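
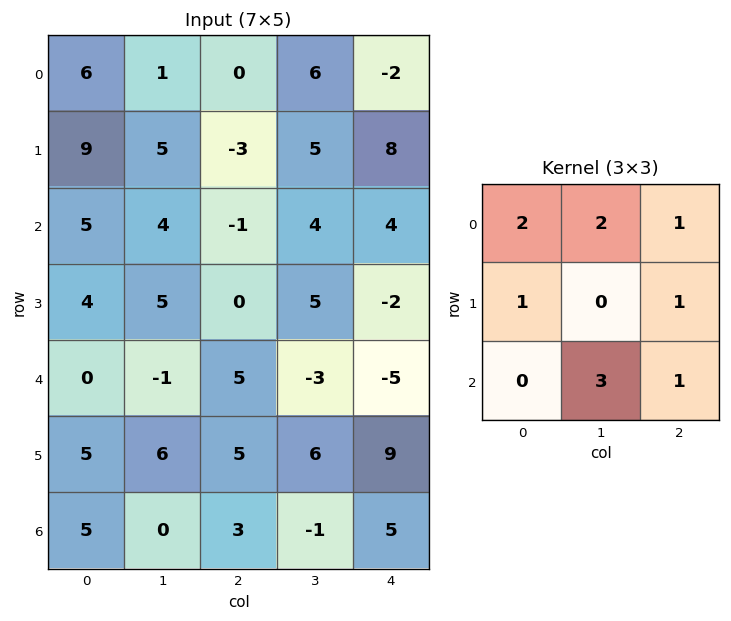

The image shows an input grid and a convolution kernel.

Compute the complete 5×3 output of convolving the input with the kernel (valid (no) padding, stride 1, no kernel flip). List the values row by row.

31 19 31
44 22 28
23 32 -6
46 32 35
16 25 15

Output[0,0]: The receptive field on the input at this output position is [6 1 0 / 9 5 -3 / 5 4 -1]. Elementwise product with the kernel and sum: 6·2 + 1·2 + 0·1 + 9·1 + -3·1 + 4·3 + -1·1.
Output[0,1]: The receptive field on the input at this output position is [1 0 6 / 5 -3 5 / 4 -1 4]. Elementwise product with the kernel and sum: 1·2 + 0·2 + 6·1 + 5·1 + 5·1 + -1·3 + 4·1.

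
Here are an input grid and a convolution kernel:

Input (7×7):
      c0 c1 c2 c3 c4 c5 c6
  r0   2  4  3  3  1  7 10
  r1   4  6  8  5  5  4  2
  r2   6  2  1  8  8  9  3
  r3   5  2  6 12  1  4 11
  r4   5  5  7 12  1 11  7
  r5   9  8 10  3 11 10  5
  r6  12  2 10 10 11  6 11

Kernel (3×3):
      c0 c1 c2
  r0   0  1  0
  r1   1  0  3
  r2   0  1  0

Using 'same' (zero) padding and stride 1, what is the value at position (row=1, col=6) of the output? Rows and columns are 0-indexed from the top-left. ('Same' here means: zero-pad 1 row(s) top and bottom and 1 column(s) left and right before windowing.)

17

The receptive field on the zero-padded input at this output position is [7 10 0 / 4 2 0 / 9 3 0]. Elementwise product with the kernel and sum: 10·1 + 4·1 + 0·3 + 3·1.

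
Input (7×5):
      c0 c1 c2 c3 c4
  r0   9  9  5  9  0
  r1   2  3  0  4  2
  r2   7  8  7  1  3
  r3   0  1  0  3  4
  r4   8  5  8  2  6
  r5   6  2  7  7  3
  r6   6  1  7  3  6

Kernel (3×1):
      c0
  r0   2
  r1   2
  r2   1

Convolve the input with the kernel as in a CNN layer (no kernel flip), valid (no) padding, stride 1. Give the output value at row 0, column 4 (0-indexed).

7

The receptive field on the input at this output position is [0 / 2 / 3]. Elementwise product with the kernel and sum: 0·2 + 2·2 + 3·1.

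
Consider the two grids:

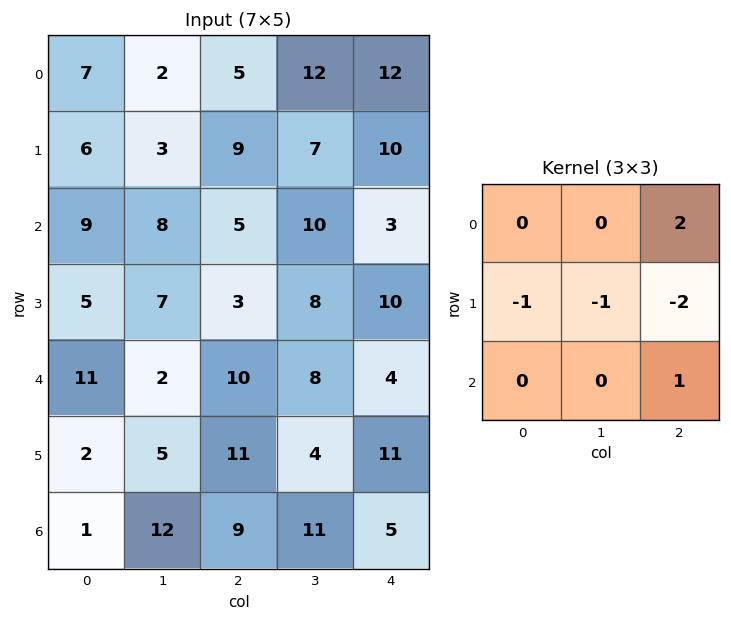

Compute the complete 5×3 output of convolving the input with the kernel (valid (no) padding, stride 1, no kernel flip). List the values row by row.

Output[0,0]: The receptive field on the input at this output position is [7 2 5 / 6 3 9 / 9 8 5]. Elementwise product with the kernel and sum: 5·2 + 6·-1 + 3·-1 + 9·-2 + 5·1.

-12 8 -9
-6 -11 9
2 2 -21
-16 -8 5
0 3 -24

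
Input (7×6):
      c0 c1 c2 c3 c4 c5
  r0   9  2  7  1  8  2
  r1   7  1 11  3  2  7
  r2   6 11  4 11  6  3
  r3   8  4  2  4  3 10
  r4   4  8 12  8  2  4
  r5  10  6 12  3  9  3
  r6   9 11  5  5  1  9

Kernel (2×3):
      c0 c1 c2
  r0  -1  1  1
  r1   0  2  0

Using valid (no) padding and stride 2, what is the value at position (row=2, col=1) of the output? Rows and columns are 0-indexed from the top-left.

4

The receptive field on the input at this output position is [12 8 2 / 12 3 9]. Elementwise product with the kernel and sum: 12·-1 + 8·1 + 2·1 + 3·2.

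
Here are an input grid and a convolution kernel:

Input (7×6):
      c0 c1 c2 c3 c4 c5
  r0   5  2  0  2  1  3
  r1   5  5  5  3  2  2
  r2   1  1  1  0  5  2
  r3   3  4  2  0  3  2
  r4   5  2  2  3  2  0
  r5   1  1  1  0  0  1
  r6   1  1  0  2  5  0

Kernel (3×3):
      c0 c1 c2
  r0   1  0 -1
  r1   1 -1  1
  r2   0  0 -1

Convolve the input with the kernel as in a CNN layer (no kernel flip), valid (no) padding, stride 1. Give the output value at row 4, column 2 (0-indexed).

The receptive field on the input at this output position is [2 3 2 / 1 0 0 / 0 2 5]. Elementwise product with the kernel and sum: 2·1 + 2·-1 + 1·1 + 0·-1 + 0·1 + 5·-1.

-4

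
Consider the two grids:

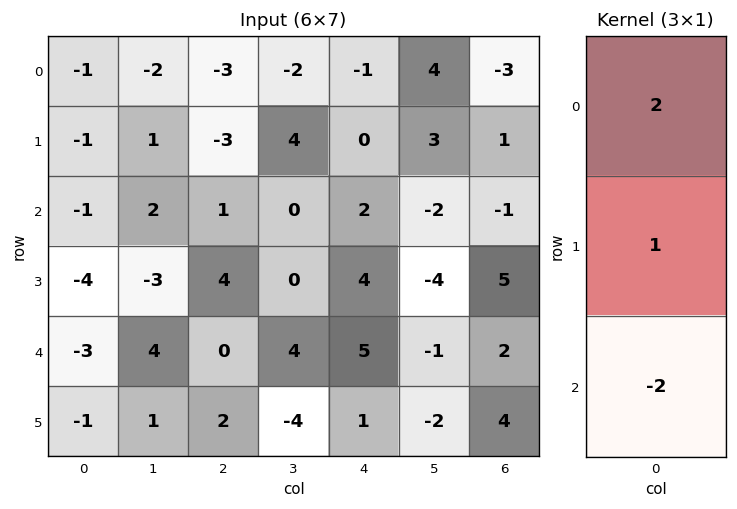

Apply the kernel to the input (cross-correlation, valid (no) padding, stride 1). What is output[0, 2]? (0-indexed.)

-11

The receptive field on the input at this output position is [-3 / -3 / 1]. Elementwise product with the kernel and sum: -3·2 + -3·1 + 1·-2.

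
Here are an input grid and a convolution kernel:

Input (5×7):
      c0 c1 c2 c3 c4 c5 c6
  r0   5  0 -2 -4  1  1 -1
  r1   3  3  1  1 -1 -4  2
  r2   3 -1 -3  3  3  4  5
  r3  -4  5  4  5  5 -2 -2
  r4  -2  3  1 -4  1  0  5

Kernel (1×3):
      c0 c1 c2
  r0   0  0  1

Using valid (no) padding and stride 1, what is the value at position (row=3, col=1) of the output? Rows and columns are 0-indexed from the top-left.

5

The receptive field on the input at this output position is [5 4 5]. Elementwise product with the kernel and sum: 5·1.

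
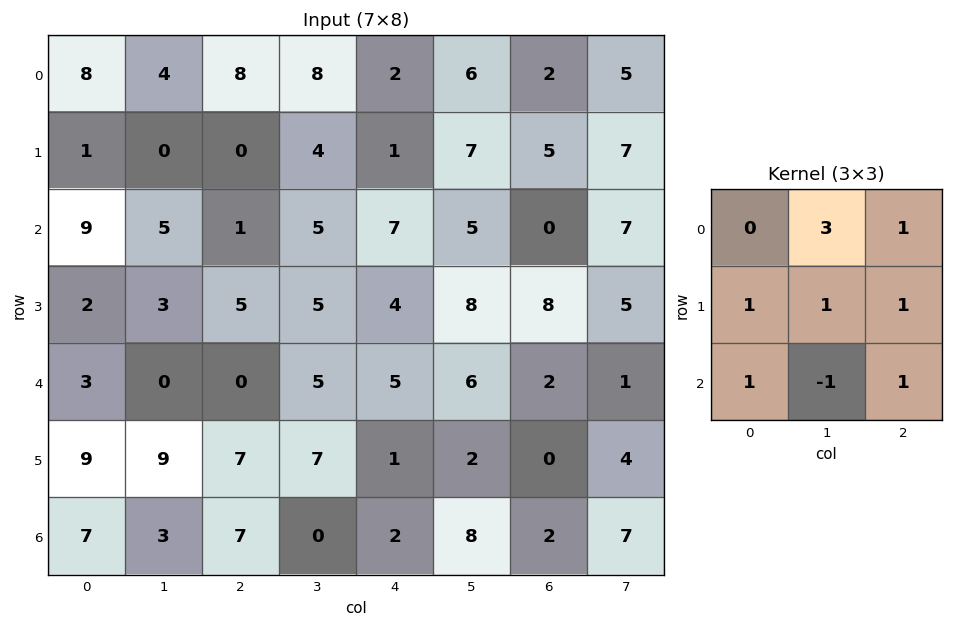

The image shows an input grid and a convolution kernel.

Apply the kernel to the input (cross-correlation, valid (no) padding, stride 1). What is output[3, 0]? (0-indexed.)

24

The receptive field on the input at this output position is [2 3 5 / 3 0 0 / 9 9 7]. Elementwise product with the kernel and sum: 3·3 + 5·1 + 3·1 + 0·1 + 0·1 + 9·1 + 9·-1 + 7·1.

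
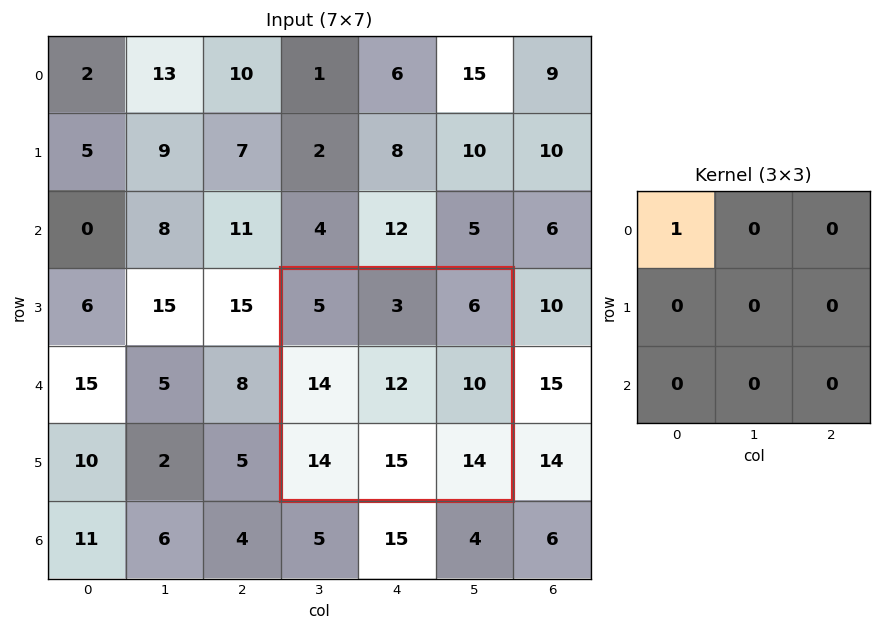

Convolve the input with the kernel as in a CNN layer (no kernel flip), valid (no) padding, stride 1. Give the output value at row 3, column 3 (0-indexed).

The receptive field on the input at this output position is [5 3 6 / 14 12 10 / 14 15 14]. Elementwise product with the kernel and sum: 5·1.

5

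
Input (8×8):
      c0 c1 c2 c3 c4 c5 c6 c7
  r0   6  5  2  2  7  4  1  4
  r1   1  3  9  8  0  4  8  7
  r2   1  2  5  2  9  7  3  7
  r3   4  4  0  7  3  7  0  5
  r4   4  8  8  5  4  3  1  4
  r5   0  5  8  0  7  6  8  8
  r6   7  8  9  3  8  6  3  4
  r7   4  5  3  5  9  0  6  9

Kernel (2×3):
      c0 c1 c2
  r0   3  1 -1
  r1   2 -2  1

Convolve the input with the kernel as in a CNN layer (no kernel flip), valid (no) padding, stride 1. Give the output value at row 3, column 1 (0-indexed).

10

The receptive field on the input at this output position is [4 0 7 / 8 8 5]. Elementwise product with the kernel and sum: 4·3 + 0·1 + 7·-1 + 8·2 + 8·-2 + 5·1.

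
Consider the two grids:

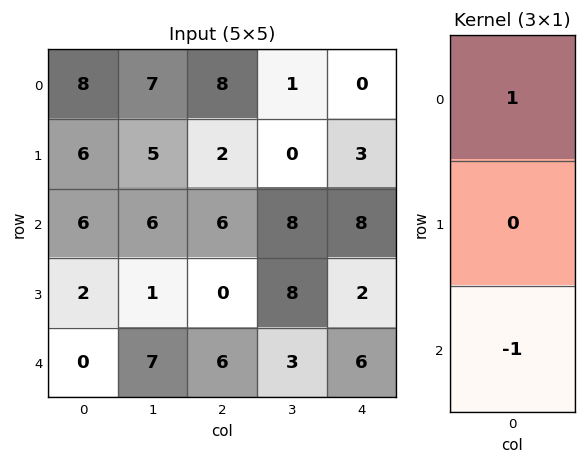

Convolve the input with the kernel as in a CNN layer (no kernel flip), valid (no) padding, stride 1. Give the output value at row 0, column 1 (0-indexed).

The receptive field on the input at this output position is [7 / 5 / 6]. Elementwise product with the kernel and sum: 7·1 + 6·-1.

1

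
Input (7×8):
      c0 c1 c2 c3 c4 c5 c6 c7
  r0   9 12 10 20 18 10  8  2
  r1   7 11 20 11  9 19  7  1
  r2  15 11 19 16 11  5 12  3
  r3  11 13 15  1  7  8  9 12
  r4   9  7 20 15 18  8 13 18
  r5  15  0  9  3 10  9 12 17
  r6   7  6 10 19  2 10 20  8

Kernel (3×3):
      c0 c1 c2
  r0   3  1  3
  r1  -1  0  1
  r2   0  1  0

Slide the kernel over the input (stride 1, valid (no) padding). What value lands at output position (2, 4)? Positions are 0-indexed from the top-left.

84

The receptive field on the input at this output position is [11 5 12 / 7 8 9 / 18 8 13]. Elementwise product with the kernel and sum: 11·3 + 5·1 + 12·3 + 7·-1 + 9·1 + 8·1.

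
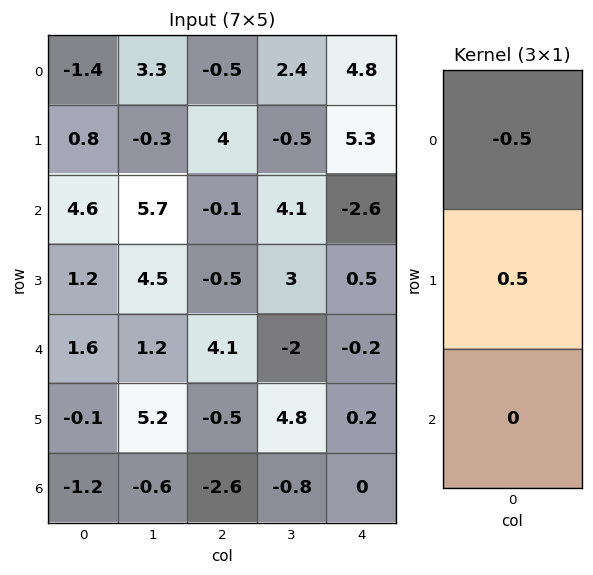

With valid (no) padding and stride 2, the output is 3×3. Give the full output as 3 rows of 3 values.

1.1 2.25 0.25
-1.7 -0.2 1.55
-0.85 -2.3 0.2

Output[0,0]: The receptive field on the input at this output position is [-1.4 / 0.8 / 4.6]. Elementwise product with the kernel and sum: -1.4·-0.5 + 0.8·0.5.
Output[0,1]: The receptive field on the input at this output position is [-0.5 / 4 / -0.1]. Elementwise product with the kernel and sum: -0.5·-0.5 + 4·0.5.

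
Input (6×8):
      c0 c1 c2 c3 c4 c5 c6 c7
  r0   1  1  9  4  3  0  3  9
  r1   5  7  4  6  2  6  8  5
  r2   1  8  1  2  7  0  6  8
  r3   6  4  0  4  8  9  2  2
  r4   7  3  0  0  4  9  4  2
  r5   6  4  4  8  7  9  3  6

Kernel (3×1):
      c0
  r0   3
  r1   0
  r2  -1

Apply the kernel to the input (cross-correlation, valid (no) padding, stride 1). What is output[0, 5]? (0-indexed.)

The receptive field on the input at this output position is [0 / 6 / 0]. Elementwise product with the kernel and sum: 0·3 + 0·-1.

0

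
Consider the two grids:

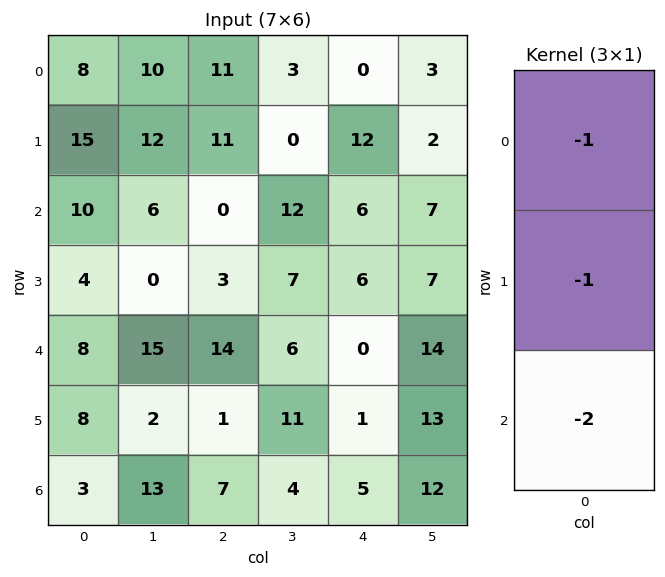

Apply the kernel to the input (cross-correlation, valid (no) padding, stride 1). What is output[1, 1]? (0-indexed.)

The receptive field on the input at this output position is [12 / 6 / 0]. Elementwise product with the kernel and sum: 12·-1 + 6·-1 + 0·-2.

-18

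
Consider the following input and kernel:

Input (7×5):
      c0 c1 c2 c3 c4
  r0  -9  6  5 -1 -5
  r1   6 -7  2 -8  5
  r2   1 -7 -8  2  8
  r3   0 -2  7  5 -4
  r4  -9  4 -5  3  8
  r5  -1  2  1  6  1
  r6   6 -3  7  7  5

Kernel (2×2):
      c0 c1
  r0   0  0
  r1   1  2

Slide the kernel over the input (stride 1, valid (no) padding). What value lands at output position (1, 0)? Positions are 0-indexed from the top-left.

The receptive field on the input at this output position is [6 -7 / 1 -7]. Elementwise product with the kernel and sum: 1·1 + -7·2.

-13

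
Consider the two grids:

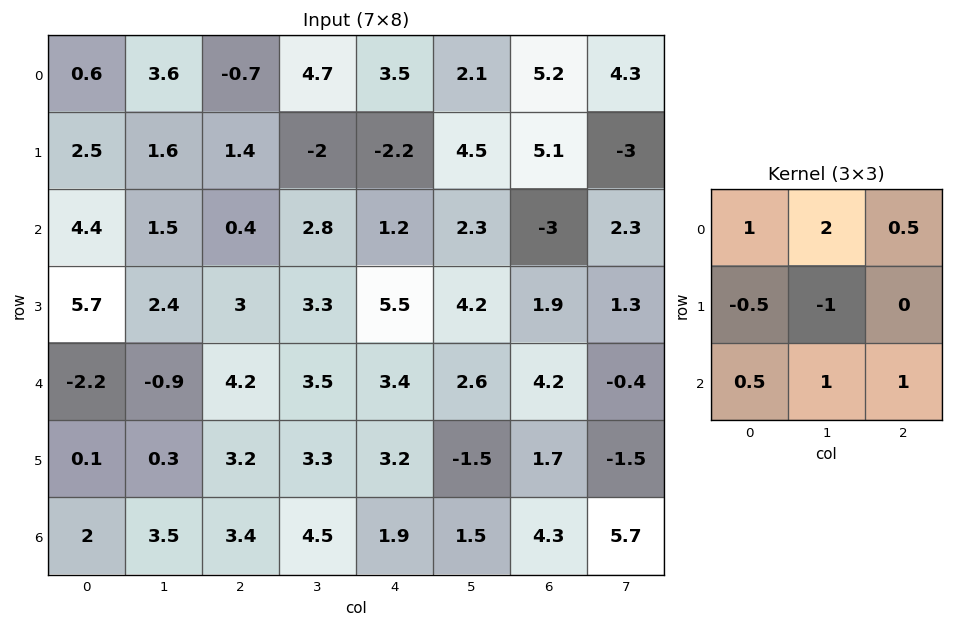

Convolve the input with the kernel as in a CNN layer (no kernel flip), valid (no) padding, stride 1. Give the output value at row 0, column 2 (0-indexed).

15.95

The receptive field on the input at this output position is [-0.7 4.7 3.5 / 1.4 -2 -2.2 / 0.4 2.8 1.2]. Elementwise product with the kernel and sum: -0.7·1 + 4.7·2 + 3.5·0.5 + 1.4·-0.5 + -2·-1 + 0.4·0.5 + 2.8·1 + 1.2·1.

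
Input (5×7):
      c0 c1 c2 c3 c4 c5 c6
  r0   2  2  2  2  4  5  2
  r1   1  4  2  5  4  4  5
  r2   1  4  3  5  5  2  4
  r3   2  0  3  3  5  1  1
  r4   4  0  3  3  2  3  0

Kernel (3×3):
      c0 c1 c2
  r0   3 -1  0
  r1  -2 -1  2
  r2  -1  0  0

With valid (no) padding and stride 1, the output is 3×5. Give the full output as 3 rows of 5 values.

Output[0,0]: The receptive field on the input at this output position is [2 2 2 / 1 4 2 / 1 4 3]. Elementwise product with the kernel and sum: 2·3 + 2·-1 + 1·-2 + 4·-1 + 2·2 + 1·-1.

1 0 0 -9 0
-3 9 -3 -3 -1
-3 12 2 -2 2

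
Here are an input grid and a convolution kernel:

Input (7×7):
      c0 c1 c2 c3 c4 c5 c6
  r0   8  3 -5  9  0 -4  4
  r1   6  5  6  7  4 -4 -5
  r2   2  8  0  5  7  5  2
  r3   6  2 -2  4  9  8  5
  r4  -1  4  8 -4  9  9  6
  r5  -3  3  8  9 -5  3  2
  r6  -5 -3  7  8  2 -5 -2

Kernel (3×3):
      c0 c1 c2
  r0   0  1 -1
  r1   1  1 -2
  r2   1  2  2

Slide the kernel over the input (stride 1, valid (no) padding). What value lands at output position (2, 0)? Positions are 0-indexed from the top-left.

The receptive field on the input at this output position is [2 8 0 / 6 2 -2 / -1 4 8]. Elementwise product with the kernel and sum: 8·1 + 0·-1 + 6·1 + 2·1 + -2·-2 + -1·1 + 4·2 + 8·2.

43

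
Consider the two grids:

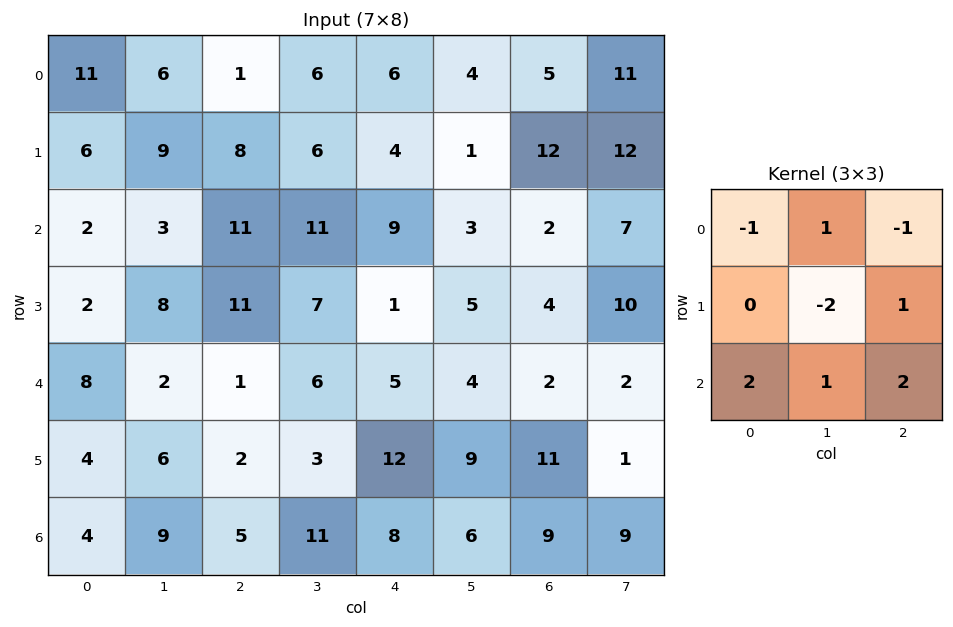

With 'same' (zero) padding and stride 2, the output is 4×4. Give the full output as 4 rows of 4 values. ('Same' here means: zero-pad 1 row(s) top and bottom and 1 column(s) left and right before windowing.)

8 42 10 39
14 23 7 36
-4 20 19 18
-1 -6 -10 -8

Output[0,0]: The receptive field on the zero-padded input at this output position is [0 0 0 / 0 11 6 / 0 6 9]. Elementwise product with the kernel and sum: 0·-1 + 0·1 + 0·-1 + 11·-2 + 6·1 + 0·2 + 6·1 + 9·2.
Output[0,1]: The receptive field on the zero-padded input at this output position is [0 0 0 / 6 1 6 / 9 8 6]. Elementwise product with the kernel and sum: 0·-1 + 0·1 + 0·-1 + 1·-2 + 6·1 + 9·2 + 8·1 + 6·2.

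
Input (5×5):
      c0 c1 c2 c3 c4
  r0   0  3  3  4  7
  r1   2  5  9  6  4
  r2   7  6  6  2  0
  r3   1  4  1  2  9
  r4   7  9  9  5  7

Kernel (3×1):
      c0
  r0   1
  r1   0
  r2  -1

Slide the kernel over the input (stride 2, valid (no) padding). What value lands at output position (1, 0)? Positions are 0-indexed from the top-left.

0

The receptive field on the input at this output position is [7 / 1 / 7]. Elementwise product with the kernel and sum: 7·1 + 7·-1.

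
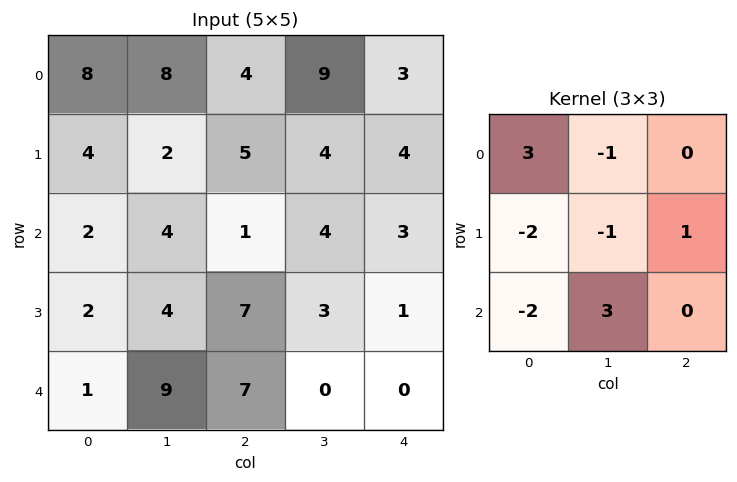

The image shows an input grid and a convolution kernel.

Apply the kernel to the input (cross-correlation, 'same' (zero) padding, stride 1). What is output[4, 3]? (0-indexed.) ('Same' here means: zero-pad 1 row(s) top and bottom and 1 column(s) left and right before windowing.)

4

The receptive field on the zero-padded input at this output position is [7 3 1 / 7 0 0 / 0 0 0]. Elementwise product with the kernel and sum: 7·3 + 3·-1 + 7·-2 + 0·-1 + 0·1 + 0·-2 + 0·3.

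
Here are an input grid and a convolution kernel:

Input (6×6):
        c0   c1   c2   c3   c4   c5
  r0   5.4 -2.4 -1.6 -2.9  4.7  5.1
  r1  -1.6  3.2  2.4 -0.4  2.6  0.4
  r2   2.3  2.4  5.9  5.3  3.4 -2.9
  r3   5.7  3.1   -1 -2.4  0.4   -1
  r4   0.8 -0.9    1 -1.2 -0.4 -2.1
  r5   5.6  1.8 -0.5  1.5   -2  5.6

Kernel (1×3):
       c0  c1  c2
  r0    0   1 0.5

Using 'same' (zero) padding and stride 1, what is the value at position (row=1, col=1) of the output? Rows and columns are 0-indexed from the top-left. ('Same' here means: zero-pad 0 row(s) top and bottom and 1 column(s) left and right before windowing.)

4.4

The receptive field on the zero-padded input at this output position is [-1.6 3.2 2.4]. Elementwise product with the kernel and sum: 3.2·1 + 2.4·0.5.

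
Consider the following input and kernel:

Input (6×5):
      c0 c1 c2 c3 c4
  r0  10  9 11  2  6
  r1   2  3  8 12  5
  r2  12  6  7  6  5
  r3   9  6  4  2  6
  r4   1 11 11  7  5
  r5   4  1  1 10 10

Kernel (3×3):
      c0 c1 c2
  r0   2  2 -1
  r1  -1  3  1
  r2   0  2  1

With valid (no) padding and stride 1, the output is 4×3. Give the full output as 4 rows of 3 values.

61 91 70
31 41 61
75 57 48
72 59 51

Output[0,0]: The receptive field on the input at this output position is [10 9 11 / 2 3 8 / 12 6 7]. Elementwise product with the kernel and sum: 10·2 + 9·2 + 11·-1 + 2·-1 + 3·3 + 8·1 + 6·2 + 7·1.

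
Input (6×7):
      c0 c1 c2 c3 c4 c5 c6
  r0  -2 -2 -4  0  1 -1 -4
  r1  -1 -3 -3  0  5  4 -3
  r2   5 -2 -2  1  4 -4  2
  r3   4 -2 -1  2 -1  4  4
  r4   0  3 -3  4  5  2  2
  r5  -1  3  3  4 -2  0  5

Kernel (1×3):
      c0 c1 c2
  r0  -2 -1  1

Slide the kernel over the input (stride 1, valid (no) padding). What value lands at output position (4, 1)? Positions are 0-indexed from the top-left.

The receptive field on the input at this output position is [3 -3 4]. Elementwise product with the kernel and sum: 3·-2 + -3·-1 + 4·1.

1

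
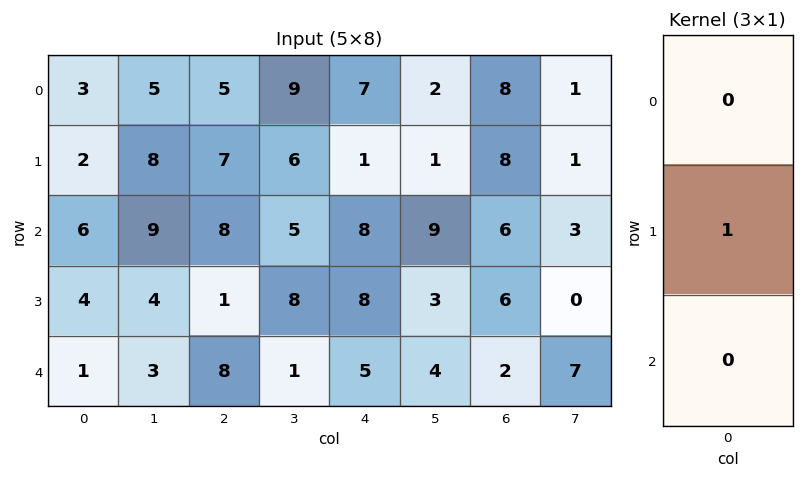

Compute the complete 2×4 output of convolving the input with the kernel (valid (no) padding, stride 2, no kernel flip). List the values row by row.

2 7 1 8
4 1 8 6

Output[0,0]: The receptive field on the input at this output position is [3 / 2 / 6]. Elementwise product with the kernel and sum: 2·1.
Output[0,1]: The receptive field on the input at this output position is [5 / 7 / 8]. Elementwise product with the kernel and sum: 7·1.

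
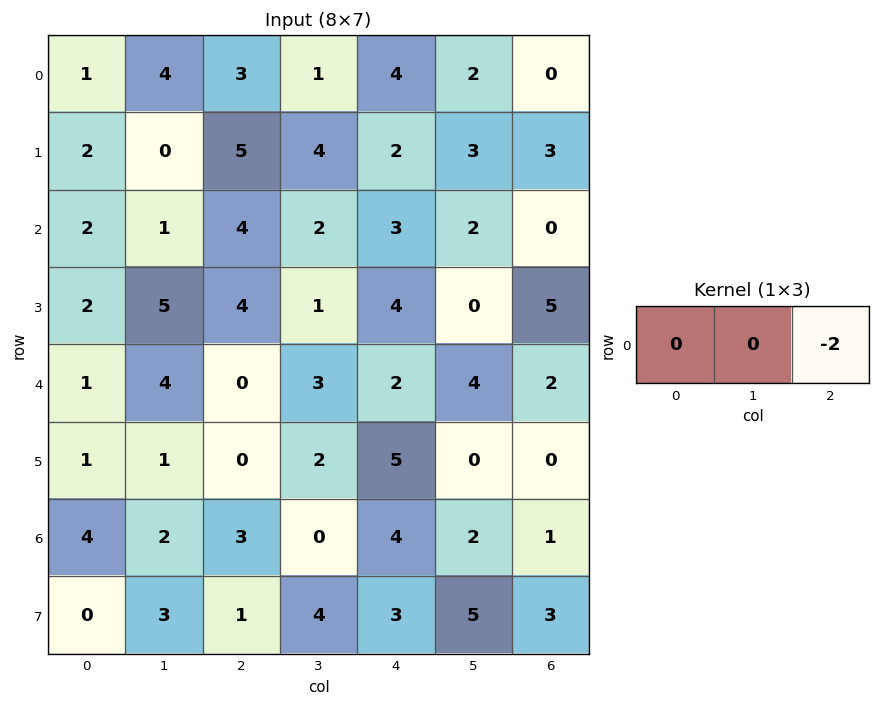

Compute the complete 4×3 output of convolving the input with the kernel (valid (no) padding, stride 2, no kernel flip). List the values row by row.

Output[0,0]: The receptive field on the input at this output position is [1 4 3]. Elementwise product with the kernel and sum: 3·-2.
Output[0,1]: The receptive field on the input at this output position is [3 1 4]. Elementwise product with the kernel and sum: 4·-2.

-6 -8 0
-8 -6 0
0 -4 -4
-6 -8 -2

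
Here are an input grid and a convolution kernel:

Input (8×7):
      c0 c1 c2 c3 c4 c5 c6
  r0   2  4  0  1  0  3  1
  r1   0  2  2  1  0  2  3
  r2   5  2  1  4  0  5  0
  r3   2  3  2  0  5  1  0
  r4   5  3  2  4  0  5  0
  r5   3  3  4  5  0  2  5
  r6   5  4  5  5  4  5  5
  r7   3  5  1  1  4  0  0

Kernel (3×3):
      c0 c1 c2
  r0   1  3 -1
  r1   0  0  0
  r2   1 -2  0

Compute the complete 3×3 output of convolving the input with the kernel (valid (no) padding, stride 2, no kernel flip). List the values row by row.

Output[0,0]: The receptive field on the input at this output position is [2 4 0 / 0 2 2 / 5 2 1]. Elementwise product with the kernel and sum: 2·1 + 4·3 + 0·-1 + 5·1 + 2·-2.

15 -4 -2
9 7 5
9 9 9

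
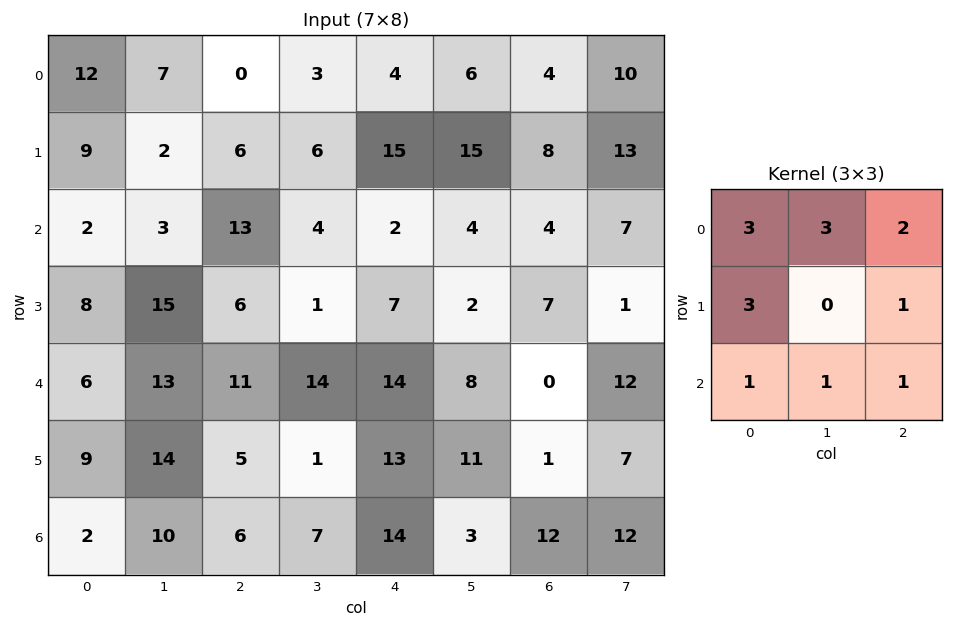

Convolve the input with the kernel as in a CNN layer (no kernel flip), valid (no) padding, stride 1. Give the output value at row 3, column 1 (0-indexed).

138

The receptive field on the input at this output position is [15 6 1 / 13 11 14 / 14 5 1]. Elementwise product with the kernel and sum: 15·3 + 6·3 + 1·2 + 13·3 + 14·1 + 14·1 + 5·1 + 1·1.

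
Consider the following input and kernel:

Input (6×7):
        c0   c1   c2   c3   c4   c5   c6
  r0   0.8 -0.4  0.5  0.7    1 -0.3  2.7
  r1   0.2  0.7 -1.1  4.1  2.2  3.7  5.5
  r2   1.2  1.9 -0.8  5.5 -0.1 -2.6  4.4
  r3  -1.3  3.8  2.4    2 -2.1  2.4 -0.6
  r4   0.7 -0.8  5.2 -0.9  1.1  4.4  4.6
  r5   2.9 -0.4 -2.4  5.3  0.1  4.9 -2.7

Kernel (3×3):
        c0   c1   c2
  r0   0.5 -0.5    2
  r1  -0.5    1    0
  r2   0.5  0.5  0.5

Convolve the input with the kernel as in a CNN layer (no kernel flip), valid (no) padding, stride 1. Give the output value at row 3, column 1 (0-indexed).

The receptive field on the input at this output position is [3.8 2.4 2 / -0.8 5.2 -0.9 / -0.4 -2.4 5.3]. Elementwise product with the kernel and sum: 3.8·0.5 + 2.4·-0.5 + 2·2 + -0.8·-0.5 + 5.2·1 + -0.4·0.5 + -2.4·0.5 + 5.3·0.5.

11.55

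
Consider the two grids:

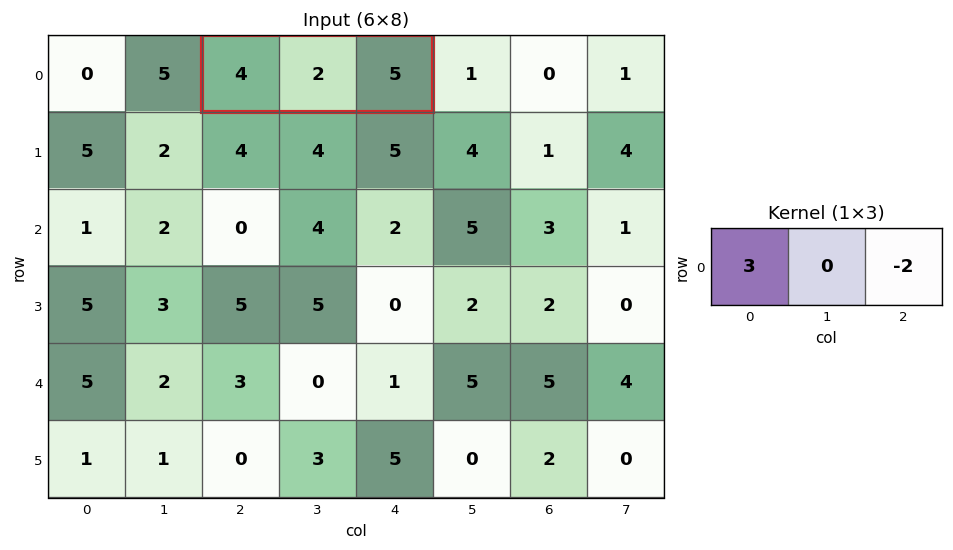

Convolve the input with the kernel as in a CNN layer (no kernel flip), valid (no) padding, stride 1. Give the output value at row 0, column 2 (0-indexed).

The receptive field on the input at this output position is [4 2 5]. Elementwise product with the kernel and sum: 4·3 + 5·-2.

2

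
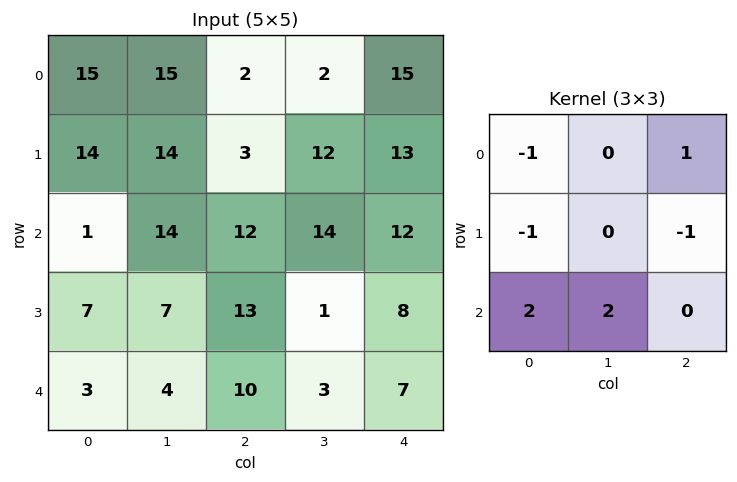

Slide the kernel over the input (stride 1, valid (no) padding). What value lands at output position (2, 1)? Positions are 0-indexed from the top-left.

The receptive field on the input at this output position is [14 12 14 / 7 13 1 / 4 10 3]. Elementwise product with the kernel and sum: 14·-1 + 14·1 + 7·-1 + 1·-1 + 4·2 + 10·2.

20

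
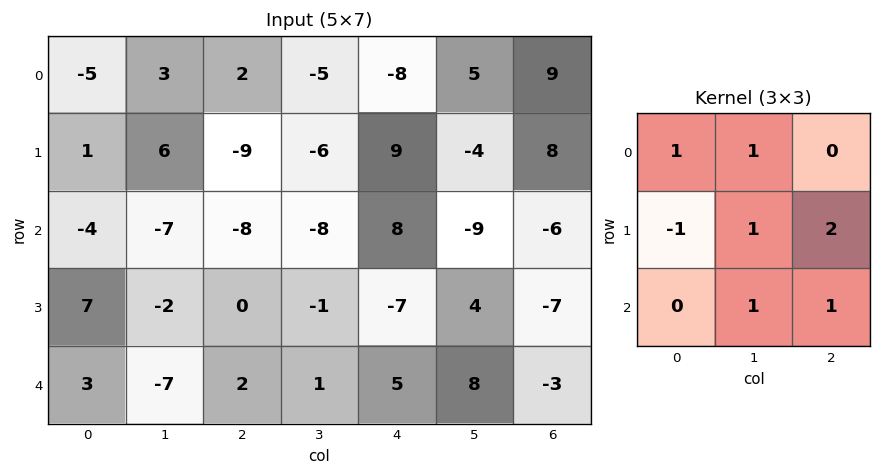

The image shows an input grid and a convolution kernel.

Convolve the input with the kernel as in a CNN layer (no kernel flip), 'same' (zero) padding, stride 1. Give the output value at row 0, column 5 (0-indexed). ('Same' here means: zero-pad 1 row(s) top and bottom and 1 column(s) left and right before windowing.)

The receptive field on the zero-padded input at this output position is [0 0 0 / -8 5 9 / 9 -4 8]. Elementwise product with the kernel and sum: 0·1 + 0·1 + -8·-1 + 5·1 + 9·2 + -4·1 + 8·1.

35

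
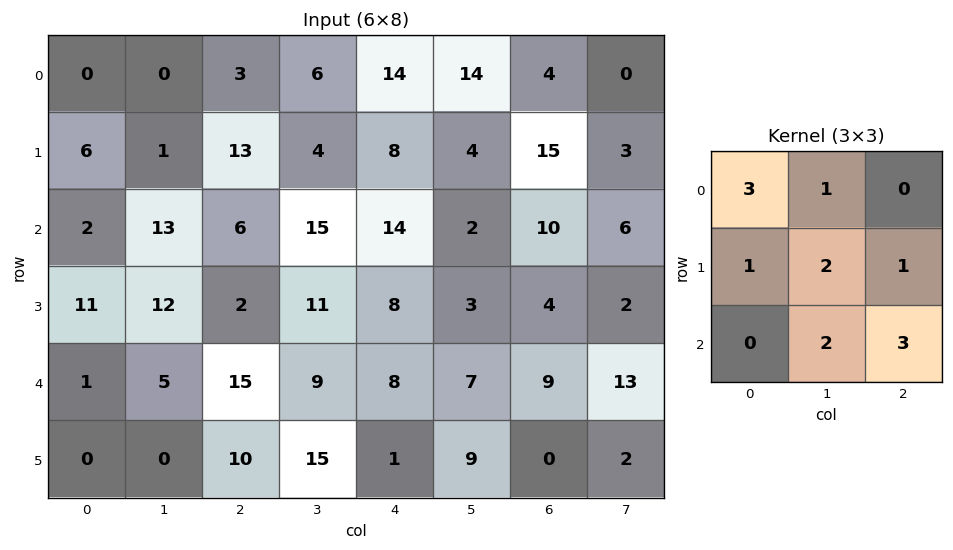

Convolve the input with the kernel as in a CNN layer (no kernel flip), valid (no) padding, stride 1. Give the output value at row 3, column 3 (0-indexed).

The receptive field on the input at this output position is [11 8 3 / 9 8 7 / 15 1 9]. Elementwise product with the kernel and sum: 11·3 + 8·1 + 9·1 + 8·2 + 7·1 + 1·2 + 9·3.

102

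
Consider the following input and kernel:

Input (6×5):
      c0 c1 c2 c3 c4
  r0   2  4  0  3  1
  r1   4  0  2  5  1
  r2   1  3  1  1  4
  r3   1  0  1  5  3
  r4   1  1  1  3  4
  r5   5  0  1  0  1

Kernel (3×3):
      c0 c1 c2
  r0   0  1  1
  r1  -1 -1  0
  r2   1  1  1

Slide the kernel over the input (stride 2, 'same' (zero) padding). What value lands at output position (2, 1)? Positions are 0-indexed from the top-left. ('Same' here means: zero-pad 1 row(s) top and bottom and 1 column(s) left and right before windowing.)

5

The receptive field on the zero-padded input at this output position is [0 1 5 / 1 1 3 / 0 1 0]. Elementwise product with the kernel and sum: 1·1 + 5·1 + 1·-1 + 1·-1 + 0·1 + 1·1 + 0·1.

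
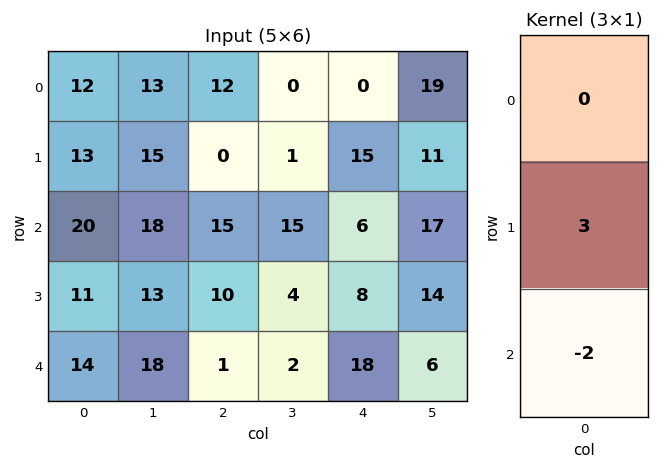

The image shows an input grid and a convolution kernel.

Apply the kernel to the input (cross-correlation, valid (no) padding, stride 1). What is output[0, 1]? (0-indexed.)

The receptive field on the input at this output position is [13 / 15 / 18]. Elementwise product with the kernel and sum: 15·3 + 18·-2.

9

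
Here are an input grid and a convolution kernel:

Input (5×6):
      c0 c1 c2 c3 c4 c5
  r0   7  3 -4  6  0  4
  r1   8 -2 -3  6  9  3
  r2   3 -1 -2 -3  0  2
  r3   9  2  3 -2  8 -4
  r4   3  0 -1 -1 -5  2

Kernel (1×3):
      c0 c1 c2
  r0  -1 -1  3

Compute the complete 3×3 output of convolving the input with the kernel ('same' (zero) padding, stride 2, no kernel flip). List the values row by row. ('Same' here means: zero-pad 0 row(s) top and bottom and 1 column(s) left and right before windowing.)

Output[0,0]: The receptive field on the zero-padded input at this output position is [0 7 3]. Elementwise product with the kernel and sum: 0·-1 + 7·-1 + 3·3.

2 19 6
-6 -6 9
-3 -2 12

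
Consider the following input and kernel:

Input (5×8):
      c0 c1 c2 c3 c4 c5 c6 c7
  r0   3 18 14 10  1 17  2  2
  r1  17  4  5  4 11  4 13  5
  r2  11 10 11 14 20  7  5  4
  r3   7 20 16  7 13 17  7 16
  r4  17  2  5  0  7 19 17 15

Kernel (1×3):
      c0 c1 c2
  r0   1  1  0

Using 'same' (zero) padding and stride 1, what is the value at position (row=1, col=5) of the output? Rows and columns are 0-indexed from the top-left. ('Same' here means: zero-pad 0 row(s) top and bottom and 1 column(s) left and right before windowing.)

15

The receptive field on the zero-padded input at this output position is [11 4 13]. Elementwise product with the kernel and sum: 11·1 + 4·1.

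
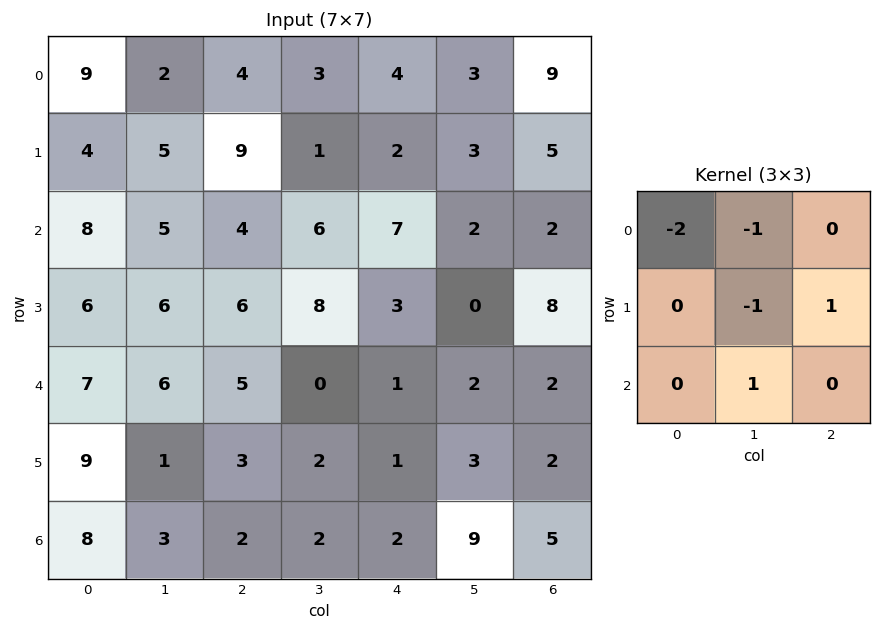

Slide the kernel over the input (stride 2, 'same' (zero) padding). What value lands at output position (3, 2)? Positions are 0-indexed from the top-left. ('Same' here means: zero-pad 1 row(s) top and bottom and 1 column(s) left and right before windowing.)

2

The receptive field on the zero-padded input at this output position is [2 1 3 / 2 2 9 / 0 0 0]. Elementwise product with the kernel and sum: 2·-2 + 1·-1 + 2·-1 + 9·1 + 0·1.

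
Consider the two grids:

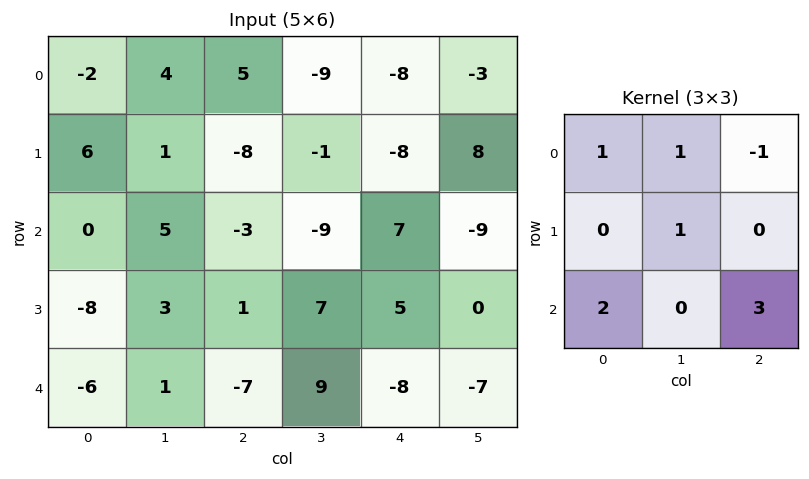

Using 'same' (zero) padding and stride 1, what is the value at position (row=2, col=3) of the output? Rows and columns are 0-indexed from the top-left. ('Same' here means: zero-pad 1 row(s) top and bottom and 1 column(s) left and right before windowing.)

7

The receptive field on the zero-padded input at this output position is [-8 -1 -8 / -3 -9 7 / 1 7 5]. Elementwise product with the kernel and sum: -8·1 + -1·1 + -8·-1 + -9·1 + 1·2 + 5·3.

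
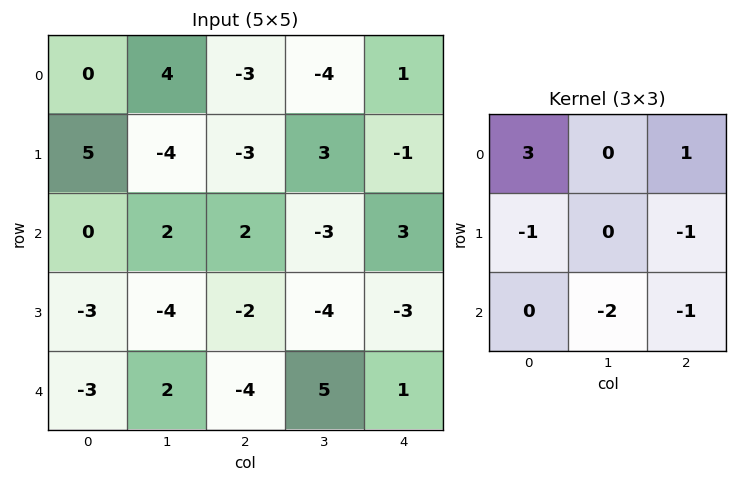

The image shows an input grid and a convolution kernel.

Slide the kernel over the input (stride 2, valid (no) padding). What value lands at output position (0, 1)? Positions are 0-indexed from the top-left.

The receptive field on the input at this output position is [-3 -4 1 / -3 3 -1 / 2 -3 3]. Elementwise product with the kernel and sum: -3·3 + 1·1 + -3·-1 + -1·-1 + -3·-2 + 3·-1.

-1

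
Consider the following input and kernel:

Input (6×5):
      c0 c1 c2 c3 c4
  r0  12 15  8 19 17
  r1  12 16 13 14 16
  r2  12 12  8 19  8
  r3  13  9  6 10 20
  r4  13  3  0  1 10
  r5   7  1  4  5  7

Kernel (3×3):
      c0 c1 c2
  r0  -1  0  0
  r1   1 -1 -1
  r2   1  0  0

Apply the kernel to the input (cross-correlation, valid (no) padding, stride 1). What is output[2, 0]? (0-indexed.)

The receptive field on the input at this output position is [12 12 8 / 13 9 6 / 13 3 0]. Elementwise product with the kernel and sum: 12·-1 + 13·1 + 9·-1 + 6·-1 + 13·1.

-1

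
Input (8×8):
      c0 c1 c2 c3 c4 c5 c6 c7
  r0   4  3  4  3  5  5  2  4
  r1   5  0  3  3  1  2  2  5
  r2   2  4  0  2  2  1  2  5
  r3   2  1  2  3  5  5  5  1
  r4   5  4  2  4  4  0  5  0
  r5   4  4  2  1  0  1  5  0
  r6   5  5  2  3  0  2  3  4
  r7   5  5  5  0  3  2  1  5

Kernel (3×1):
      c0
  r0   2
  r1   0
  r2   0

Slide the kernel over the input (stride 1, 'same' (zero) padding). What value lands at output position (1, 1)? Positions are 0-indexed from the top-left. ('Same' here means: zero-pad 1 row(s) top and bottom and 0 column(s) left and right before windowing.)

The receptive field on the zero-padded input at this output position is [3 / 0 / 4]. Elementwise product with the kernel and sum: 3·2.

6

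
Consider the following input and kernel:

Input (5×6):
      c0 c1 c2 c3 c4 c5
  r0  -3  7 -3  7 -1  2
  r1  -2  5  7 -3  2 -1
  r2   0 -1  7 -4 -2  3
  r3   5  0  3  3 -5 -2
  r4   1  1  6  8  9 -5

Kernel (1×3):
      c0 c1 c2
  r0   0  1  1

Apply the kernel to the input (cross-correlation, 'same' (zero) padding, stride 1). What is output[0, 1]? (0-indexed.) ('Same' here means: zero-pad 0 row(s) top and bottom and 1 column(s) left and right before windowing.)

4

The receptive field on the zero-padded input at this output position is [-3 7 -3]. Elementwise product with the kernel and sum: 7·1 + -3·1.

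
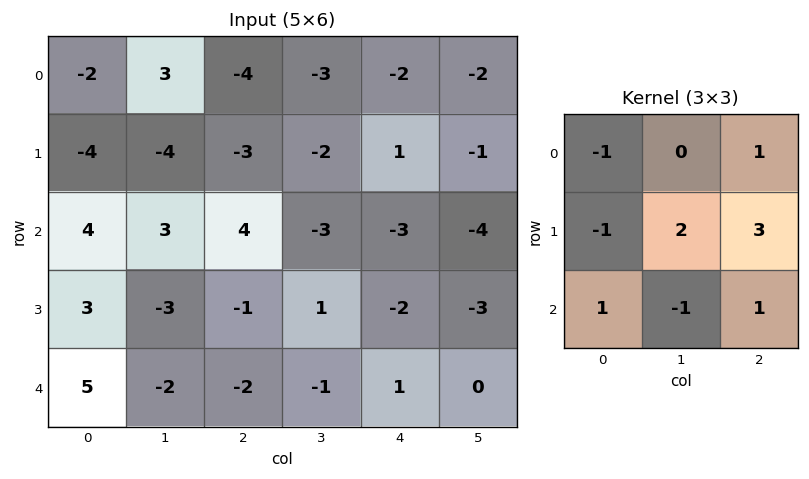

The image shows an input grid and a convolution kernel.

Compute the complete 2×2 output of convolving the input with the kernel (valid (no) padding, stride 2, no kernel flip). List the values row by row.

-10 8
-7 -10

Output[0,0]: The receptive field on the input at this output position is [-2 3 -4 / -4 -4 -3 / 4 3 4]. Elementwise product with the kernel and sum: -2·-1 + -4·1 + -4·-1 + -4·2 + -3·3 + 4·1 + 3·-1 + 4·1.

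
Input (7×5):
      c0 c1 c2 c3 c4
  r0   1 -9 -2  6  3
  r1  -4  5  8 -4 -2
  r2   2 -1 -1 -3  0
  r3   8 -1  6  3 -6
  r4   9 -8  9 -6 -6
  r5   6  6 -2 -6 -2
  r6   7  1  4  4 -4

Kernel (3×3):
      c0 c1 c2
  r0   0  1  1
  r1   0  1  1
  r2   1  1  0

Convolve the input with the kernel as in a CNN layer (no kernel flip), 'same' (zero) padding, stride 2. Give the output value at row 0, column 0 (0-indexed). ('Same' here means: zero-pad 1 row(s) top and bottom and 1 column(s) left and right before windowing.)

-12

The receptive field on the zero-padded input at this output position is [0 0 0 / 0 1 -9 / 0 -4 5]. Elementwise product with the kernel and sum: 0·1 + 0·1 + 1·1 + -9·1 + 0·1 + -4·1.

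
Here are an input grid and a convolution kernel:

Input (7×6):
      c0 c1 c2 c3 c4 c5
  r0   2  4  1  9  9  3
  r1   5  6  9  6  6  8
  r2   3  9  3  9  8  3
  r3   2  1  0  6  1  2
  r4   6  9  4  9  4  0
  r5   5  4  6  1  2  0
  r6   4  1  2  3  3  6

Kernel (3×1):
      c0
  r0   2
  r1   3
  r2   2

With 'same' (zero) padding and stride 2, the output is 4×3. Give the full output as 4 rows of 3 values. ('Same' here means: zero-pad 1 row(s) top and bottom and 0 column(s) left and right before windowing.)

16 21 39
23 27 38
32 24 18
22 18 13

Output[0,0]: The receptive field on the zero-padded input at this output position is [0 / 2 / 5]. Elementwise product with the kernel and sum: 0·2 + 2·3 + 5·2.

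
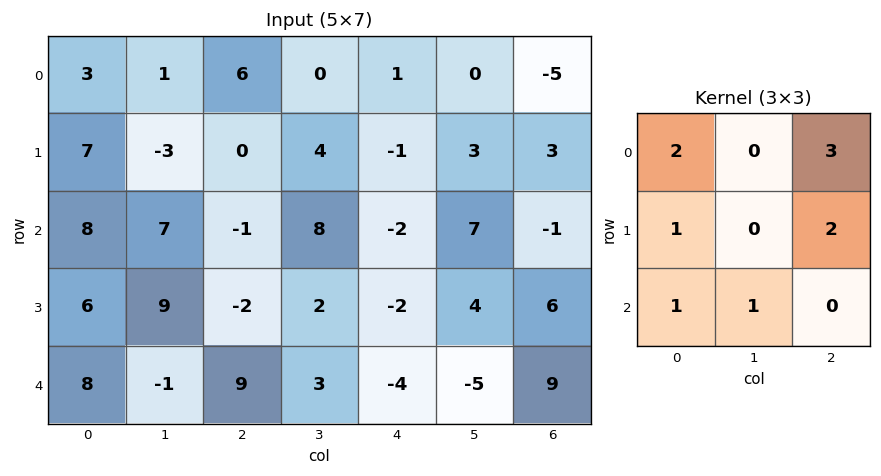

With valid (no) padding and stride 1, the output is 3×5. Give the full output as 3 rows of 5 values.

Output[0,0]: The receptive field on the input at this output position is [3 1 6 / 7 -3 0 / 8 7 -1]. Elementwise product with the kernel and sum: 3·2 + 6·3 + 7·1 + 0·2 + 8·1 + 7·1.

46 13 20 16 -3
35 36 -8 39 5
22 59 -2 46 -6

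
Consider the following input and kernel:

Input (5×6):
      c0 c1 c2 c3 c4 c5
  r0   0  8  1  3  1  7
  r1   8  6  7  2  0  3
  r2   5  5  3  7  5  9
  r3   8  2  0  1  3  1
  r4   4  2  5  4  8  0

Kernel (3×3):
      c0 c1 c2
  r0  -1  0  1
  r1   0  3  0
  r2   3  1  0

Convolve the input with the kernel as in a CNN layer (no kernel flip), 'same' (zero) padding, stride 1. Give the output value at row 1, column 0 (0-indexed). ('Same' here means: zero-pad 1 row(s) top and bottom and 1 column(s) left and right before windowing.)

The receptive field on the zero-padded input at this output position is [0 0 8 / 0 8 6 / 0 5 5]. Elementwise product with the kernel and sum: 0·-1 + 8·1 + 8·3 + 0·3 + 5·1.

37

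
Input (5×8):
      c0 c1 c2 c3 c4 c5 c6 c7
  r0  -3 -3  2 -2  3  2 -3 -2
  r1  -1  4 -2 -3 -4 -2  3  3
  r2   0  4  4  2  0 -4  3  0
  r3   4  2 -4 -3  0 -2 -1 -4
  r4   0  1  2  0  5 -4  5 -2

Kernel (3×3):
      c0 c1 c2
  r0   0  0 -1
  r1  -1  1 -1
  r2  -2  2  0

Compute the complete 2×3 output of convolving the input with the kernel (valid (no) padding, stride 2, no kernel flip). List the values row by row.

13 -4 -6
0 -3 -22

Output[0,0]: The receptive field on the input at this output position is [-3 -3 2 / -1 4 -2 / 0 4 4]. Elementwise product with the kernel and sum: 2·-1 + -1·-1 + 4·1 + -2·-1 + 0·-2 + 4·2.
Output[0,1]: The receptive field on the input at this output position is [2 -2 3 / -2 -3 -4 / 4 2 0]. Elementwise product with the kernel and sum: 3·-1 + -2·-1 + -3·1 + -4·-1 + 4·-2 + 2·2.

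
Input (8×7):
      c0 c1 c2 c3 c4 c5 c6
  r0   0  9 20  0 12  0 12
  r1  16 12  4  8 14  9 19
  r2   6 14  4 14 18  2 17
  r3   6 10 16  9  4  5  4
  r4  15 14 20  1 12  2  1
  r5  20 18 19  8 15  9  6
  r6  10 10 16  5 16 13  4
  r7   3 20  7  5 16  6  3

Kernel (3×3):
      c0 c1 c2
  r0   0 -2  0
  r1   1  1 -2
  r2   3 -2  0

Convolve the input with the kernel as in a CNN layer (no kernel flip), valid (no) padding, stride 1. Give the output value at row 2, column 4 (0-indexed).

29

The receptive field on the input at this output position is [18 2 17 / 4 5 4 / 12 2 1]. Elementwise product with the kernel and sum: 2·-2 + 4·1 + 5·1 + 4·-2 + 12·3 + 2·-2.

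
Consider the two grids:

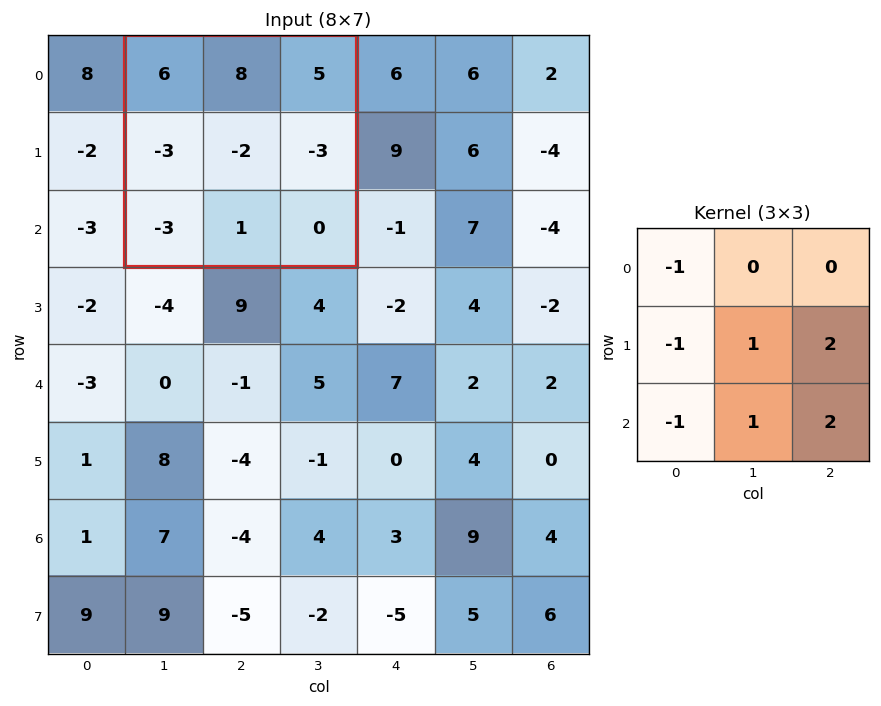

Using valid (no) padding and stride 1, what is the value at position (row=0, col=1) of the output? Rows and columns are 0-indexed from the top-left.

-7

The receptive field on the input at this output position is [6 8 5 / -3 -2 -3 / -3 1 0]. Elementwise product with the kernel and sum: 6·-1 + -3·-1 + -2·1 + -3·2 + -3·-1 + 1·1 + 0·2.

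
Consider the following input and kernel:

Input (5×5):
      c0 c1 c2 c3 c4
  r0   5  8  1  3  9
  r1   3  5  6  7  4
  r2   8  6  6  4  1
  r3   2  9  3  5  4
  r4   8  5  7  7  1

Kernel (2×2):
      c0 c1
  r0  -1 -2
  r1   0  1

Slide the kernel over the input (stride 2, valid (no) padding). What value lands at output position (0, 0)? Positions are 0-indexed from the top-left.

-16

The receptive field on the input at this output position is [5 8 / 3 5]. Elementwise product with the kernel and sum: 5·-1 + 8·-2 + 5·1.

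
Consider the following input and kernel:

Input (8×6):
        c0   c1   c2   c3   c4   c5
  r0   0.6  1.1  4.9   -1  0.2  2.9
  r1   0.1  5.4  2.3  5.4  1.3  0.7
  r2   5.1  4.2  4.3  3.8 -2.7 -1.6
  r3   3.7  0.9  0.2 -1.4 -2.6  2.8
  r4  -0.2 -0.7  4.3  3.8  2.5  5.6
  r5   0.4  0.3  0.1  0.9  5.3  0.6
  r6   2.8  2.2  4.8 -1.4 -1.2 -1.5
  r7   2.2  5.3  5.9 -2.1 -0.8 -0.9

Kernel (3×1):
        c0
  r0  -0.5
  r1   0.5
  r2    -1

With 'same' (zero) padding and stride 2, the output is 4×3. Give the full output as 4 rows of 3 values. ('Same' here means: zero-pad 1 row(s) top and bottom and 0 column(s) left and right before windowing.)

0.2 0.15 -1.2
-1.2 0.8 0.6
-2.35 1.95 -2.75
-1 -3.55 -2.45

Output[0,0]: The receptive field on the zero-padded input at this output position is [0 / 0.6 / 0.1]. Elementwise product with the kernel and sum: 0·-0.5 + 0.6·0.5 + 0.1·-1.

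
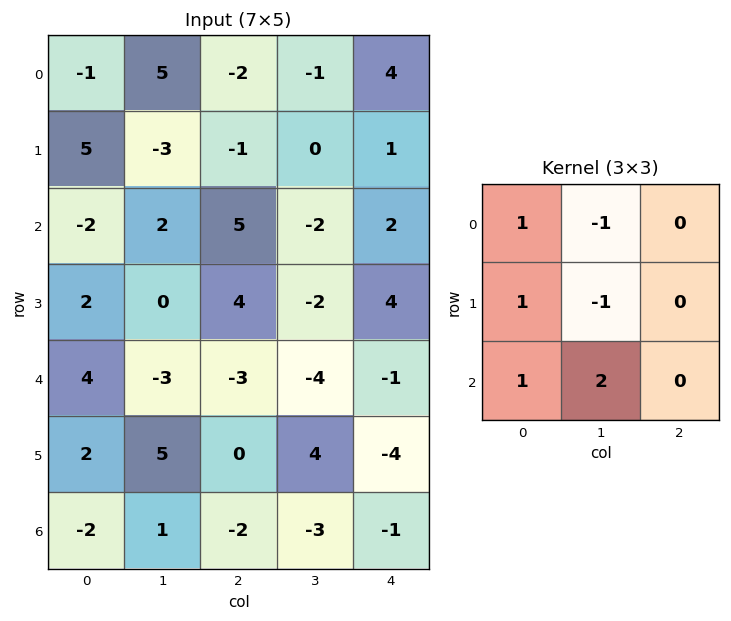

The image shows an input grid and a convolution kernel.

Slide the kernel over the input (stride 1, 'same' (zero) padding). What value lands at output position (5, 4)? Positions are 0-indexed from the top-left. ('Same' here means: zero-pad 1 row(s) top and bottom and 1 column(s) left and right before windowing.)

The receptive field on the zero-padded input at this output position is [-4 -1 0 / 4 -4 0 / -3 -1 0]. Elementwise product with the kernel and sum: -4·1 + -1·-1 + 4·1 + -4·-1 + -3·1 + -1·2.

0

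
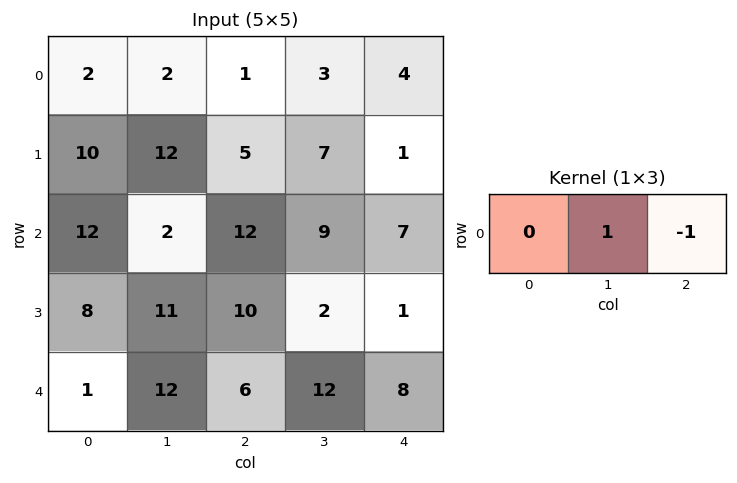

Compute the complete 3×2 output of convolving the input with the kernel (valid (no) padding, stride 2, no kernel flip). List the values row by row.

1 -1
-10 2
6 4

Output[0,0]: The receptive field on the input at this output position is [2 2 1]. Elementwise product with the kernel and sum: 2·1 + 1·-1.
Output[0,1]: The receptive field on the input at this output position is [1 3 4]. Elementwise product with the kernel and sum: 3·1 + 4·-1.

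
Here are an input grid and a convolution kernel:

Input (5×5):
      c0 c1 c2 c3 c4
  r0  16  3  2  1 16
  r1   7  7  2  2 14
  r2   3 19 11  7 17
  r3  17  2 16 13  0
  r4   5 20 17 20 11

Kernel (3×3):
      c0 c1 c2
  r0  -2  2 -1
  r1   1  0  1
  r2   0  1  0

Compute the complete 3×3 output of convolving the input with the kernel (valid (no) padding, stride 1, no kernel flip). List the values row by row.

0 17 5
14 30 27
74 9 11

Output[0,0]: The receptive field on the input at this output position is [16 3 2 / 7 7 2 / 3 19 11]. Elementwise product with the kernel and sum: 16·-2 + 3·2 + 2·-1 + 7·1 + 2·1 + 19·1.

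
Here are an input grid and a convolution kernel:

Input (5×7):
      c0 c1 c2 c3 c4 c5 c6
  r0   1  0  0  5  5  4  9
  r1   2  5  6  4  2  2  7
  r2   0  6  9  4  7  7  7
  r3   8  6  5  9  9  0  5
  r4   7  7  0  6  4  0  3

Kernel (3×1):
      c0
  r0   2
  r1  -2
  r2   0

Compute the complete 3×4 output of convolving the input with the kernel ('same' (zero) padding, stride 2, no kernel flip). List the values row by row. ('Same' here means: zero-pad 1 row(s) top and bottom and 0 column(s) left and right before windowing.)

Output[0,0]: The receptive field on the zero-padded input at this output position is [0 / 1 / 2]. Elementwise product with the kernel and sum: 0·2 + 1·-2.
Output[0,1]: The receptive field on the zero-padded input at this output position is [0 / 0 / 6]. Elementwise product with the kernel and sum: 0·2 + 0·-2.

-2 0 -10 -18
4 -6 -10 0
2 10 10 4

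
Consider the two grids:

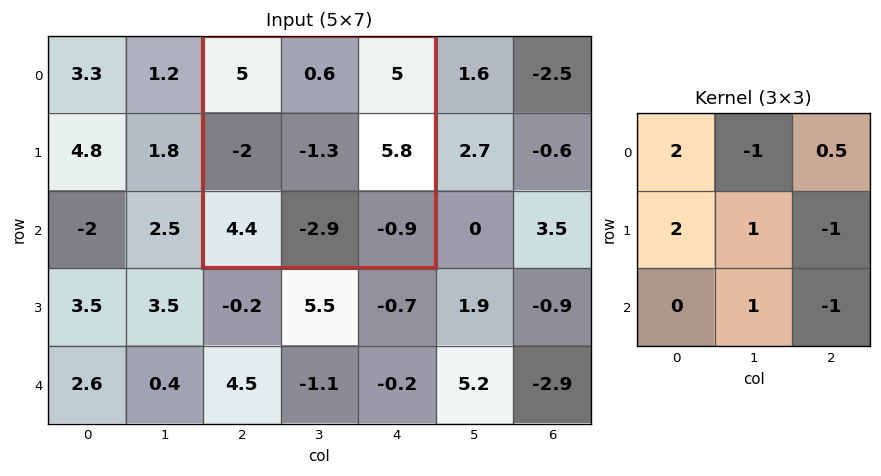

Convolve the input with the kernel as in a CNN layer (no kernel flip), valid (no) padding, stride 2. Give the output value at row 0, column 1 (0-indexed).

The receptive field on the input at this output position is [5 0.6 5 / -2 -1.3 5.8 / 4.4 -2.9 -0.9]. Elementwise product with the kernel and sum: 5·2 + 0.6·-1 + 5·0.5 + -2·2 + -1.3·1 + 5.8·-1 + -2.9·1 + -0.9·-1.

-1.2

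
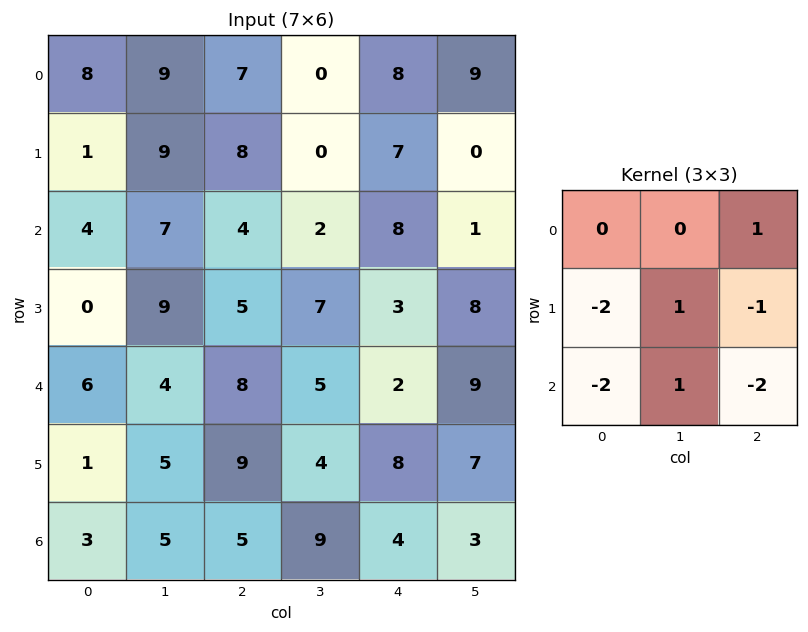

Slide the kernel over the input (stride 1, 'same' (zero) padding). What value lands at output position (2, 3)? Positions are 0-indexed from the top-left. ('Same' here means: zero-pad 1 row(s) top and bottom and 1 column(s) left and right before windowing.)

-16

The receptive field on the zero-padded input at this output position is [8 0 7 / 4 2 8 / 5 7 3]. Elementwise product with the kernel and sum: 7·1 + 4·-2 + 2·1 + 8·-1 + 5·-2 + 7·1 + 3·-2.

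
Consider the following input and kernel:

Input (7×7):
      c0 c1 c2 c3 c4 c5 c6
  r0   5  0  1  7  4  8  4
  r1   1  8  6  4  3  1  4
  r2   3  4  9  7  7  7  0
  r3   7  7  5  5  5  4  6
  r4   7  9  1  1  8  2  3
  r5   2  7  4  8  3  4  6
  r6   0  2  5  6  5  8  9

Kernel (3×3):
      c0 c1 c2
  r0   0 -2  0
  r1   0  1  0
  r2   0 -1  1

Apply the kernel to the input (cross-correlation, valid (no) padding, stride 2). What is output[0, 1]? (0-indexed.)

-10

The receptive field on the input at this output position is [1 7 4 / 6 4 3 / 9 7 7]. Elementwise product with the kernel and sum: 7·-2 + 4·1 + 7·-1 + 7·1.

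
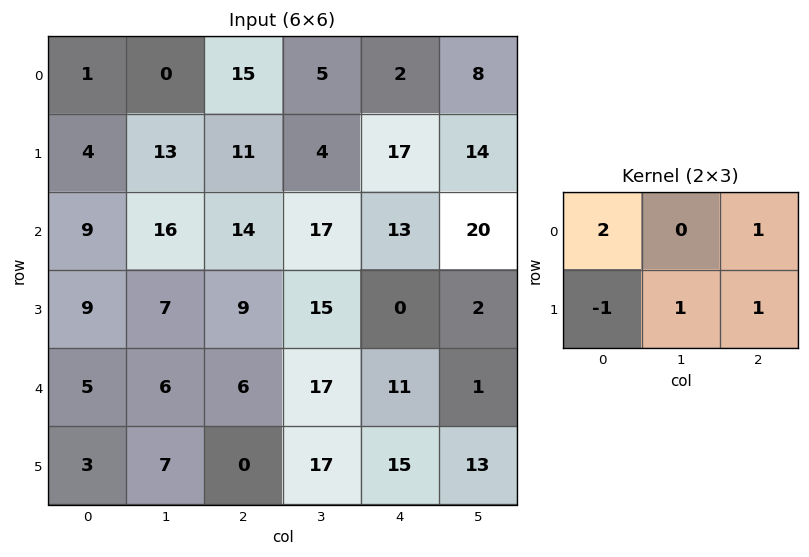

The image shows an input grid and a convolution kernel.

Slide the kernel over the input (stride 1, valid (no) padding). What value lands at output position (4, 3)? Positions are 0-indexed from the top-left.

The receptive field on the input at this output position is [17 11 1 / 17 15 13]. Elementwise product with the kernel and sum: 17·2 + 1·1 + 17·-1 + 15·1 + 13·1.

46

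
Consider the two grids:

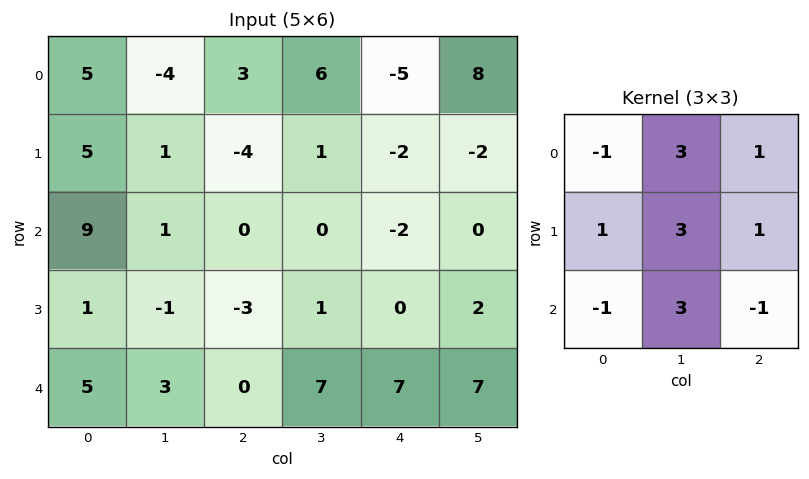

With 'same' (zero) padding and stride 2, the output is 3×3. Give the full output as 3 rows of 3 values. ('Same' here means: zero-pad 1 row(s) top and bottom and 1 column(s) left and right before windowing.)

25 -3 -6
48 -20 -18
20 3 36

Output[0,0]: The receptive field on the zero-padded input at this output position is [0 0 0 / 0 5 -4 / 0 5 1]. Elementwise product with the kernel and sum: 0·-1 + 0·3 + 0·1 + 0·1 + 5·3 + -4·1 + 0·-1 + 5·3 + 1·-1.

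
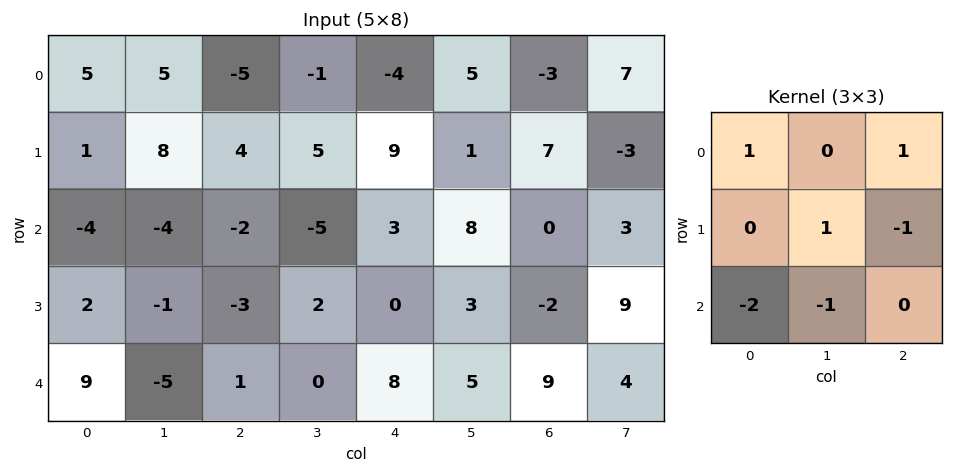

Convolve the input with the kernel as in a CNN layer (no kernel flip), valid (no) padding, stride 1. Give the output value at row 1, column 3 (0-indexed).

The receptive field on the input at this output position is [5 9 1 / -5 3 8 / 2 0 3]. Elementwise product with the kernel and sum: 5·1 + 1·1 + 3·1 + 8·-1 + 2·-2 + 0·-1.

-3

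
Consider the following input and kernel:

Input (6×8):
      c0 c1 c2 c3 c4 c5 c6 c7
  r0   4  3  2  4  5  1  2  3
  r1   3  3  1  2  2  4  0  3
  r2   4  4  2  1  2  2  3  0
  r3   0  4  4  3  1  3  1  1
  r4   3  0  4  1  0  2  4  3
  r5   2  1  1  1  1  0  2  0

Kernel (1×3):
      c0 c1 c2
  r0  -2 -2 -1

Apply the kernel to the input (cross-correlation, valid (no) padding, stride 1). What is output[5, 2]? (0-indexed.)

The receptive field on the input at this output position is [1 1 1]. Elementwise product with the kernel and sum: 1·-2 + 1·-2 + 1·-1.

-5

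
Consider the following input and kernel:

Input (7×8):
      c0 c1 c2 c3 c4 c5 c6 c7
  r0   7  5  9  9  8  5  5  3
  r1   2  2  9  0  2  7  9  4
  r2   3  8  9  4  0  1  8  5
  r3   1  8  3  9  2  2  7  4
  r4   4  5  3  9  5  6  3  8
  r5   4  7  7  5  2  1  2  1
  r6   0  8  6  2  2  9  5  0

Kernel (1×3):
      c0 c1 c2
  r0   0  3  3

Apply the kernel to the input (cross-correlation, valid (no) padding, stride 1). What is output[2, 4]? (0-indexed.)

27

The receptive field on the input at this output position is [0 1 8]. Elementwise product with the kernel and sum: 1·3 + 8·3.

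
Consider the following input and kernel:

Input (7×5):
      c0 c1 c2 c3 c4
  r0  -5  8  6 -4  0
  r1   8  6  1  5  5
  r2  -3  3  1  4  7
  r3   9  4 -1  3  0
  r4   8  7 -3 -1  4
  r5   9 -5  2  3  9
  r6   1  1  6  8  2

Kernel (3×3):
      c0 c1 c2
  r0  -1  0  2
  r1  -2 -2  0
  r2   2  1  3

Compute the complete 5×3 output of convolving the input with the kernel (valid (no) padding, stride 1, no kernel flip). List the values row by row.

-11 -11 9
13 12 0
-7 7 14
-22 -5 43
-1 29 27

Output[0,0]: The receptive field on the input at this output position is [-5 8 6 / 8 6 1 / -3 3 1]. Elementwise product with the kernel and sum: -5·-1 + 6·2 + 8·-2 + 6·-2 + -3·2 + 3·1 + 1·3.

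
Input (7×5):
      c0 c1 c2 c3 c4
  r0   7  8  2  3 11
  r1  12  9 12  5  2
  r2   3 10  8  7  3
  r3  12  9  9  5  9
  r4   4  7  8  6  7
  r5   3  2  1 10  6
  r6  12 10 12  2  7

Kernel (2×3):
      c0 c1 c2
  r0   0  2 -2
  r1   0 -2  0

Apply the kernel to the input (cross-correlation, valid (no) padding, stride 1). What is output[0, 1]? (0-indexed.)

The receptive field on the input at this output position is [8 2 3 / 9 12 5]. Elementwise product with the kernel and sum: 2·2 + 3·-2 + 12·-2.

-26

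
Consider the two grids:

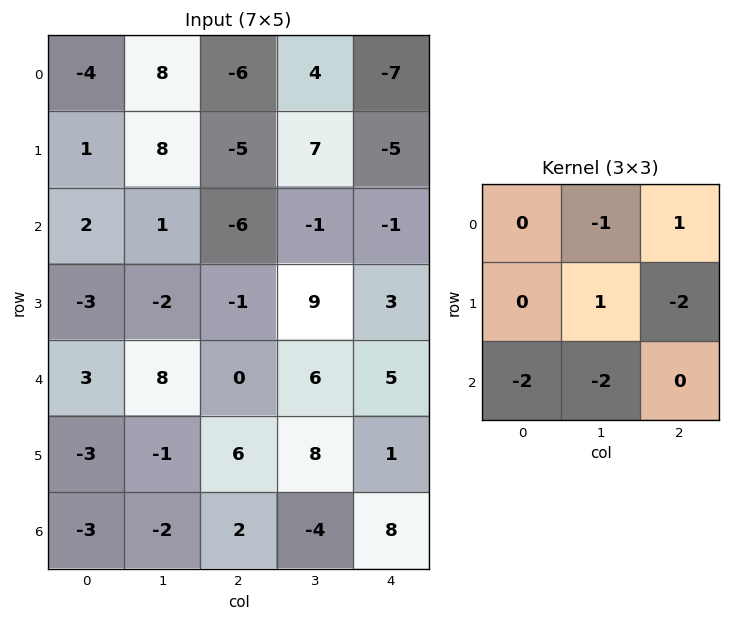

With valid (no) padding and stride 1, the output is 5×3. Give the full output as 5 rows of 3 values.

-2 1 20
10 14 -27
-29 -30 -9
17 -12 -38
-11 -4 9

Output[0,0]: The receptive field on the input at this output position is [-4 8 -6 / 1 8 -5 / 2 1 -6]. Elementwise product with the kernel and sum: 8·-1 + -6·1 + 8·1 + -5·-2 + 2·-2 + 1·-2.
Output[0,1]: The receptive field on the input at this output position is [8 -6 4 / 8 -5 7 / 1 -6 -1]. Elementwise product with the kernel and sum: -6·-1 + 4·1 + -5·1 + 7·-2 + 1·-2 + -6·-2.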